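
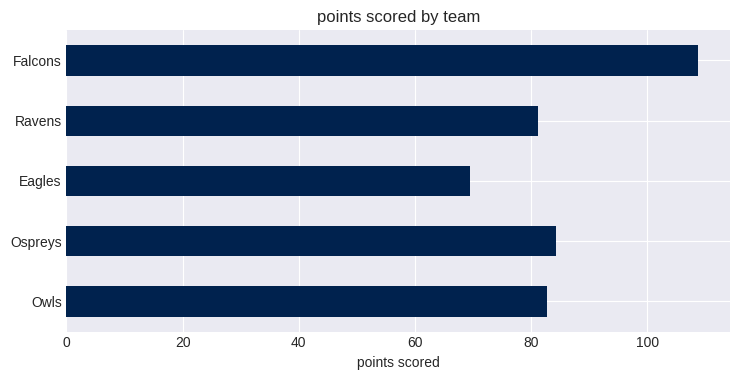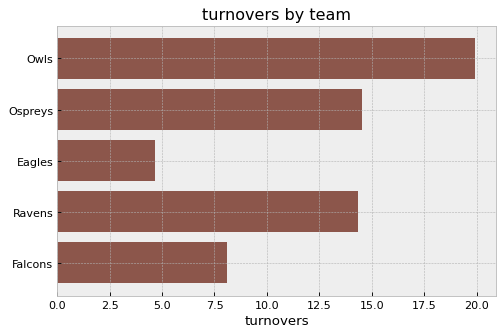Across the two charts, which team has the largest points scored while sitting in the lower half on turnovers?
Falcons

Chart 2 median turnovers ≈ 14; below-median teams: Eagles, Falcons. Among those, Falcons has the highest points scored (≈ 110).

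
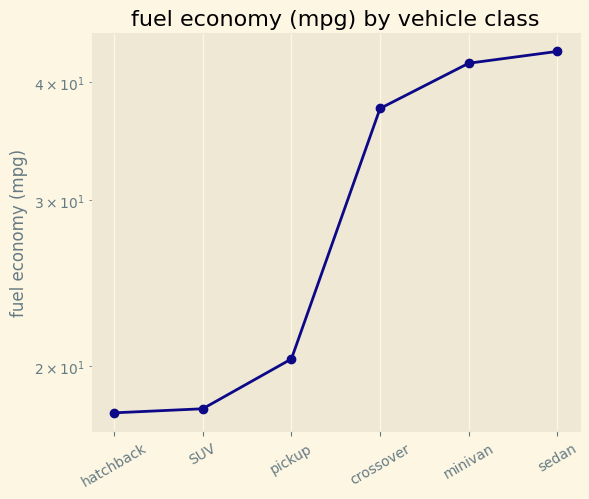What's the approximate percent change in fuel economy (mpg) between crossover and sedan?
≈ +12.5%

crossover ≈ 40, sedan ≈ 45; (45 − 40) / 40 ≈ +12.5%.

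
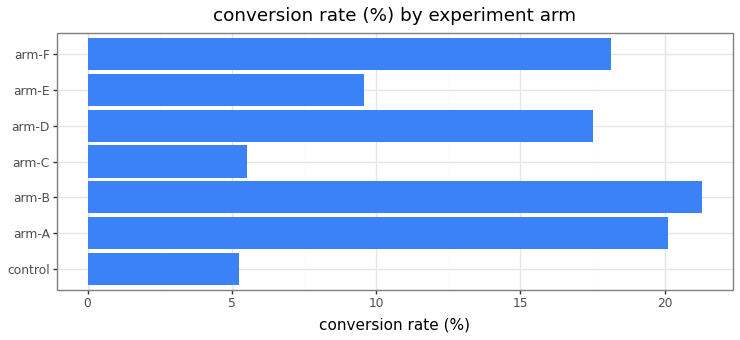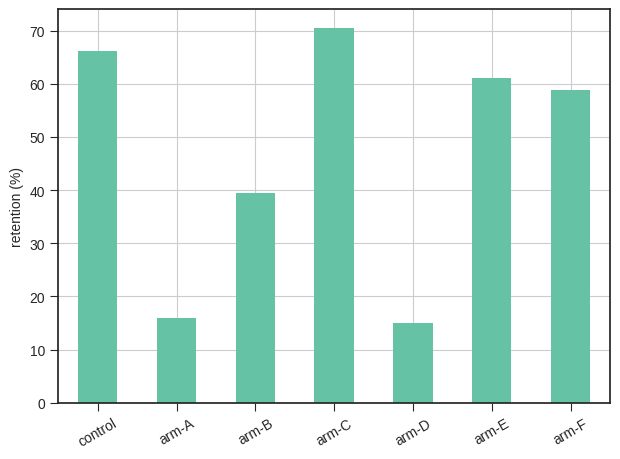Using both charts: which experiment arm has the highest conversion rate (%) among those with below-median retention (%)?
Chart 2 median retention (%) ≈ 60; below-median experiment arms: arm-A, arm-B, arm-D. Among those, arm-B has the highest conversion rate (%) (≈ 22).

arm-B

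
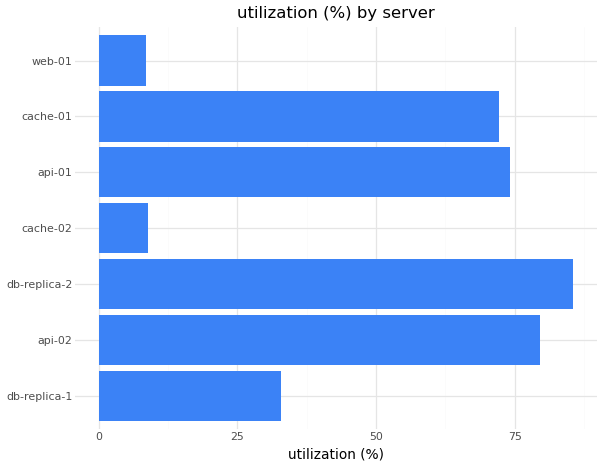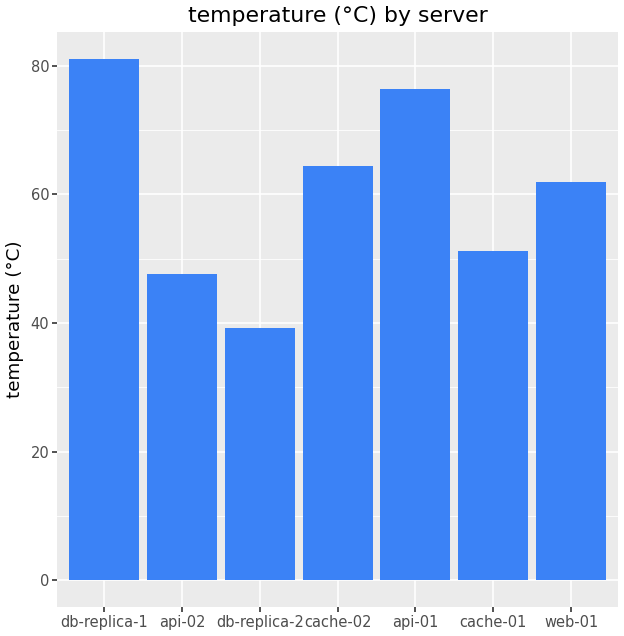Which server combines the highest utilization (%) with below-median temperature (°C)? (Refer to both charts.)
Chart 2 median temperature (°C) ≈ 60; below-median servers: api-02, db-replica-2, cache-01. Among those, db-replica-2 has the highest utilization (%) (≈ 90).

db-replica-2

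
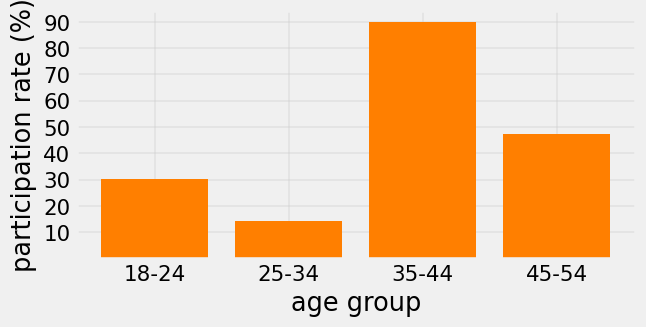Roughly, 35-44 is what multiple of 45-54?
≈ 1.8×

35-44 ≈ 90, 45-54 ≈ 50; 90/50 ≈ 1.8.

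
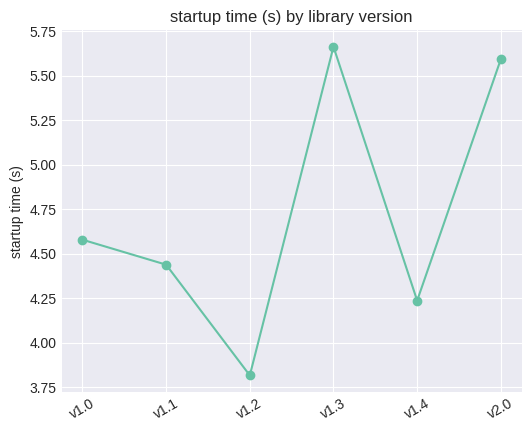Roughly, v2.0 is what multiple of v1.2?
≈ 1.47×

v2.0 ≈ 5.6, v1.2 ≈ 3.8; 5.6/3.8 ≈ 1.47.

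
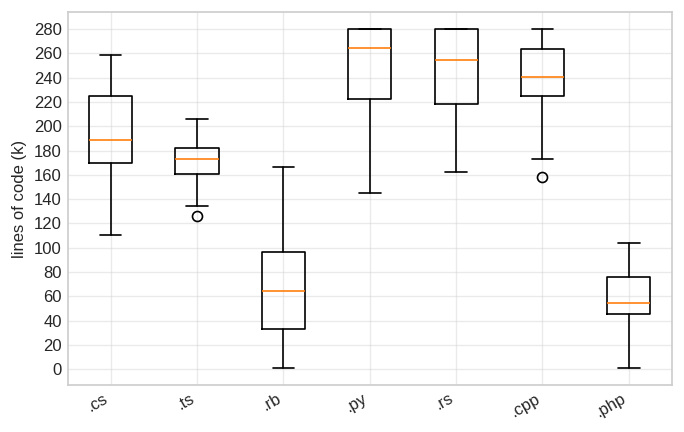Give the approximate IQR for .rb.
Q3 ≈ 100, Q1 ≈ 40; IQR ≈ 60.

≈ 60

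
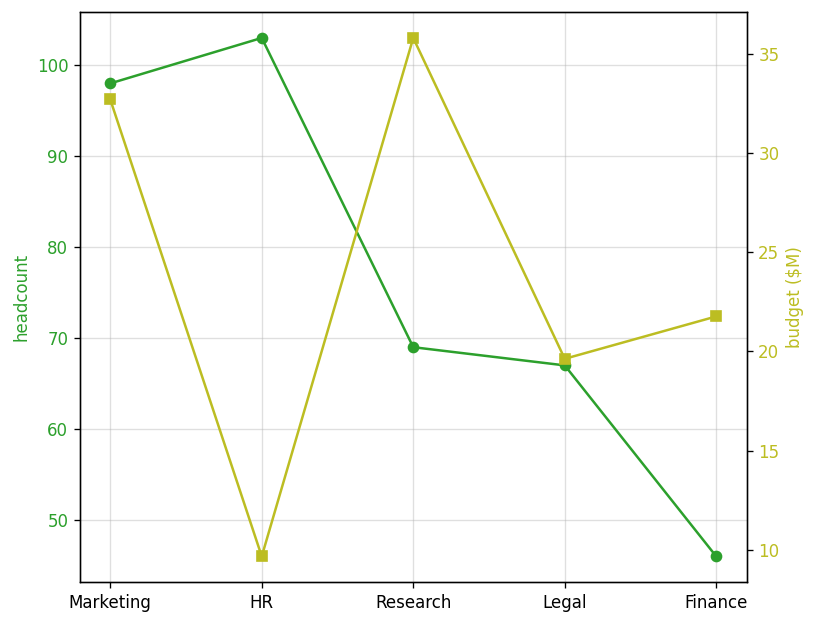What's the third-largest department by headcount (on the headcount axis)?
Top 4 (on the headcount axis): HR ≈ 105, Marketing ≈ 100, Research ≈ 70, Legal ≈ 65.

Research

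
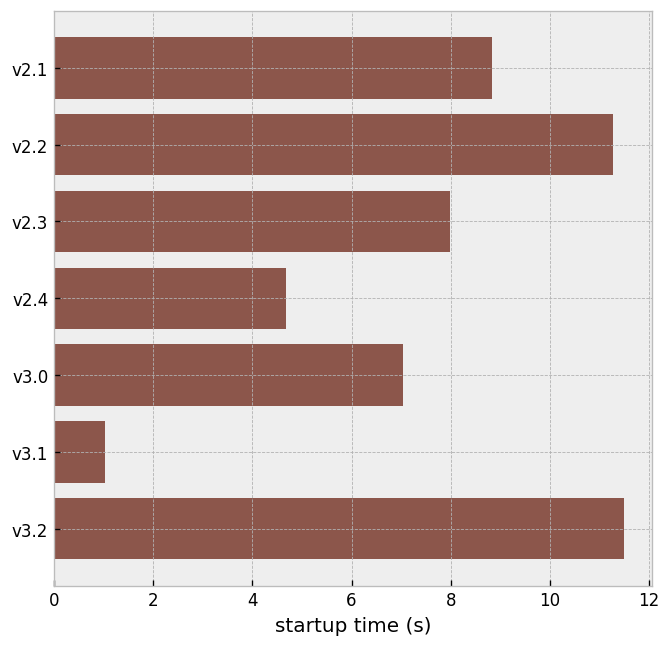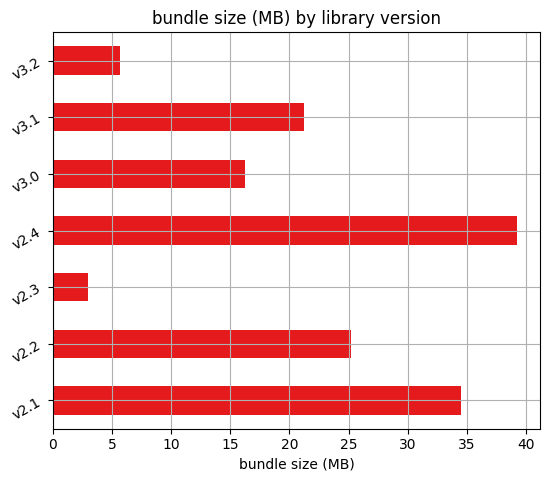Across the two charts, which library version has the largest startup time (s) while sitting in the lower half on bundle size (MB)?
v3.2

Chart 2 median bundle size (MB) ≈ 20; below-median library versions: v2.3, v3.0, v3.2. Among those, v3.2 has the highest startup time (s) (≈ 12).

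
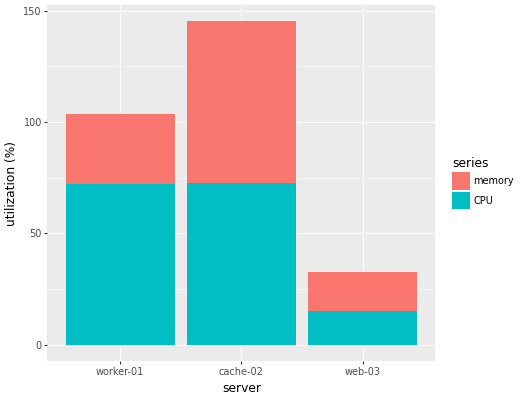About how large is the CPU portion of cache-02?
CPU top ≈ 80, bottom ≈ 0; segment ≈ 80.

≈ 80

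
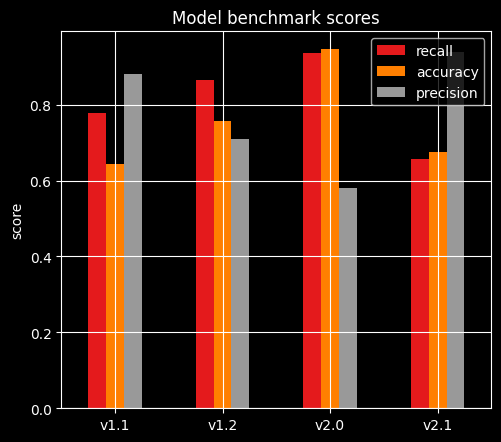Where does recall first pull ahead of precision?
v1.2

v1.1: recall ≈ 0.8 vs precision ≈ 0.9 (not yet); v1.2: recall ≈ 0.9 vs precision ≈ 0.7 (first crossover).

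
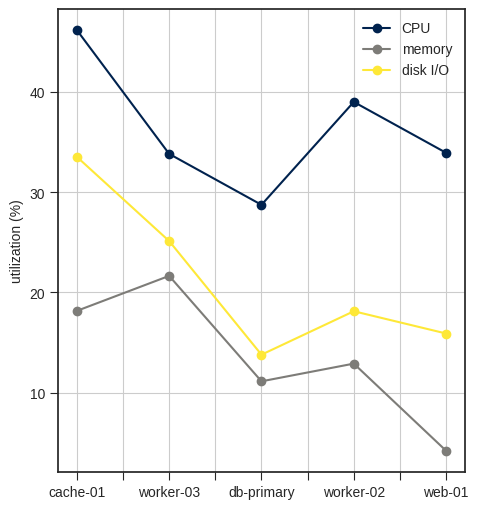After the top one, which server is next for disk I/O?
Top 3 for disk I/O: cache-01 ≈ 35, worker-03 ≈ 25, worker-02 ≈ 20.

worker-03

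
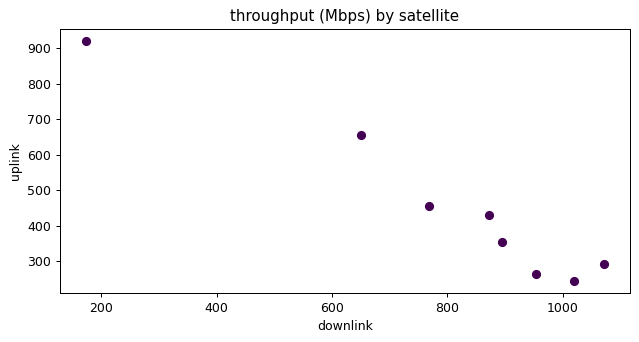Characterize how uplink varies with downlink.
negative, strong

Points are negatively correlated; strong (|r| ≈ 1.0).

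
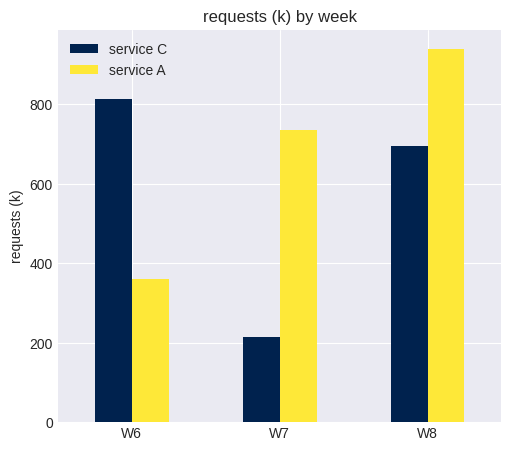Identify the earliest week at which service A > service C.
W6: service A ≈ 400 vs service C ≈ 800 (not yet); W7: service A ≈ 700 vs service C ≈ 200 (first crossover).

W7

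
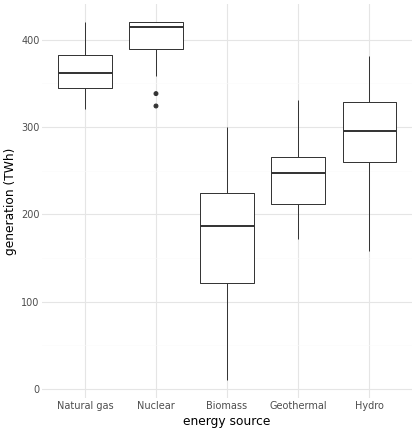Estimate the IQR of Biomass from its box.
≈ 100

Q3 ≈ 225, Q1 ≈ 125; IQR ≈ 100.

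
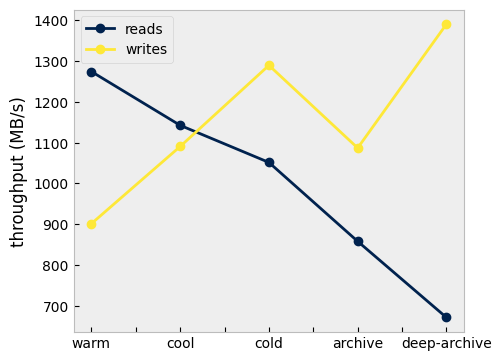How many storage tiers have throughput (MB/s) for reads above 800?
4

Above 800: warm, cool, cold, archive.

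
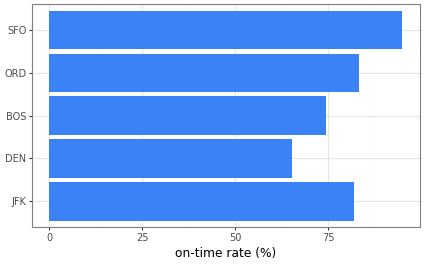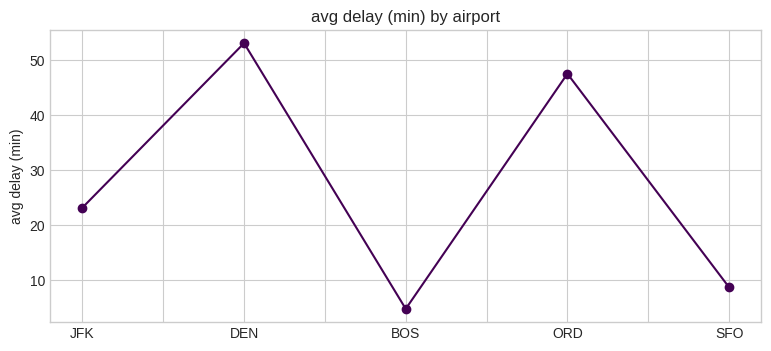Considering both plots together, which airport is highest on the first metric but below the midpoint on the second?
Chart 2 median avg delay (min) ≈ 25; below-median airports: BOS, SFO. Among those, SFO has the highest on-time rate (%) (≈ 90).

SFO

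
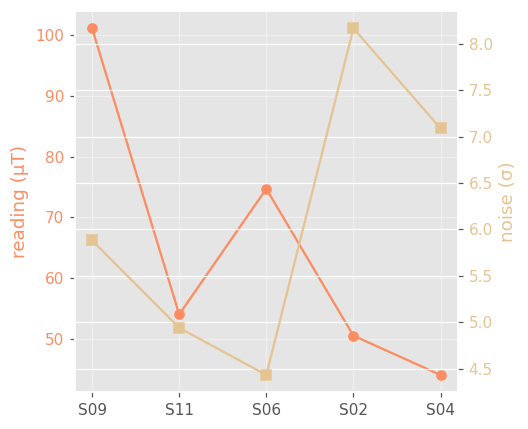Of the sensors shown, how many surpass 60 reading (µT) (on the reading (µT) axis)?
2

Above 60: S09, S06.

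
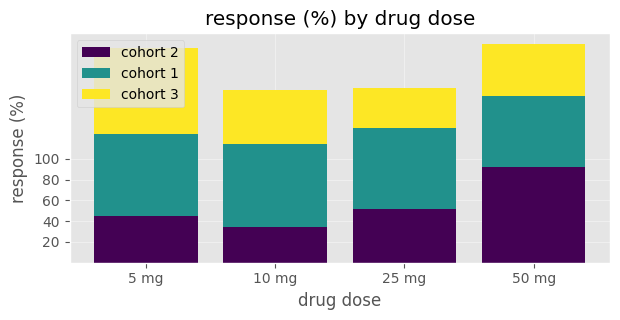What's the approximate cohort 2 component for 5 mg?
cohort 2 top ≈ 40, bottom ≈ 0; segment ≈ 40.

≈ 40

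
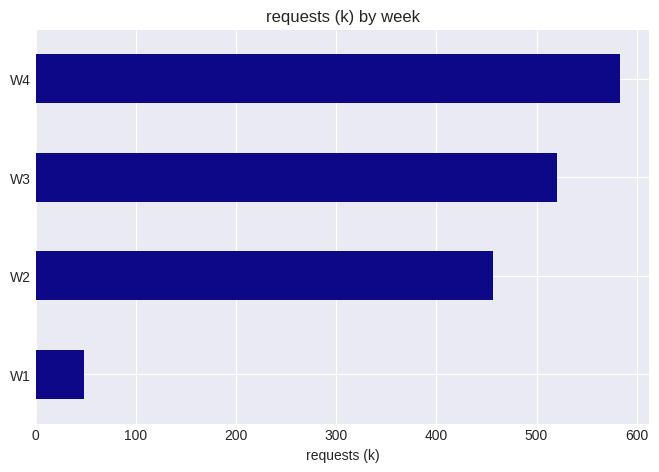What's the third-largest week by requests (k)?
W2

Top 4: W4 ≈ 600, W3 ≈ 500, W2 ≈ 450, W1 ≈ 50.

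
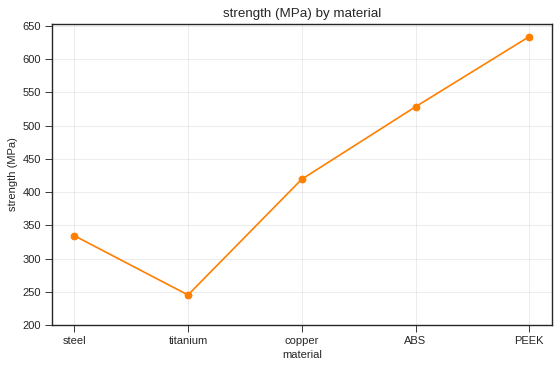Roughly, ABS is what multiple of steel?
ABS ≈ 550, steel ≈ 350; 550/350 ≈ 1.57.

≈ 1.57×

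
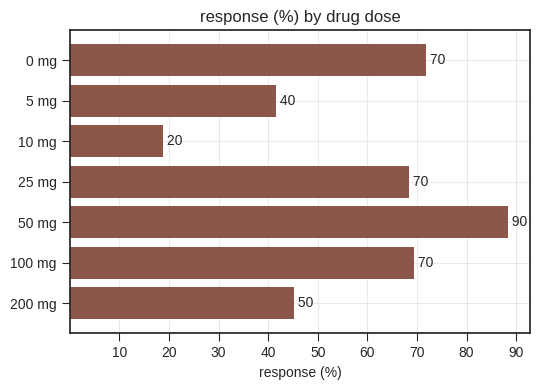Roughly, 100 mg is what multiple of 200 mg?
100 mg ≈ 70, 200 mg ≈ 50; 70/50 ≈ 1.4.

≈ 1.4×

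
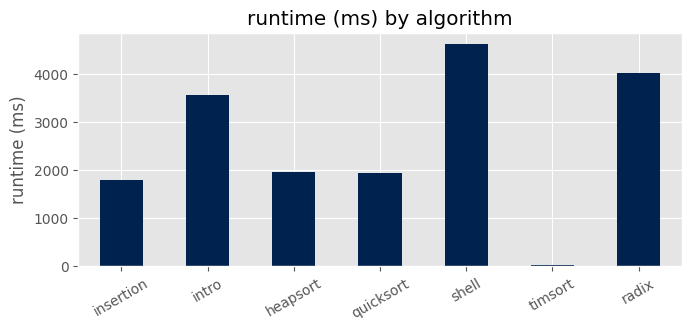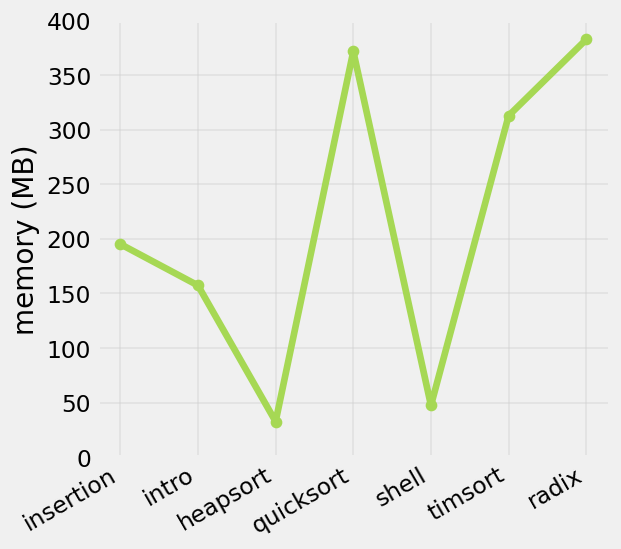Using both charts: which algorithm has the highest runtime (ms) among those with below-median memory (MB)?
shell

Chart 2 median memory (MB) ≈ 200; below-median algorithms: intro, heapsort, shell. Among those, shell has the highest runtime (ms) (≈ 4500).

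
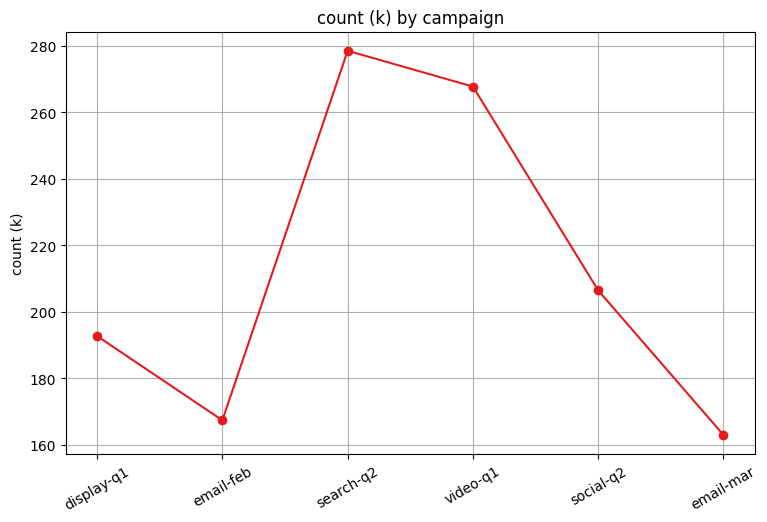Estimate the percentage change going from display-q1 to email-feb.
≈ -10.5%

display-q1 ≈ 190, email-feb ≈ 170; (170 − 190) / 190 ≈ -10.5%.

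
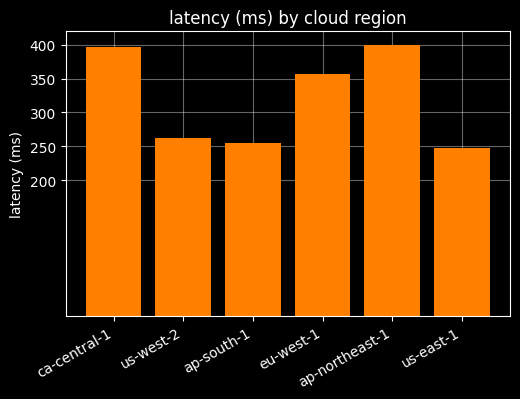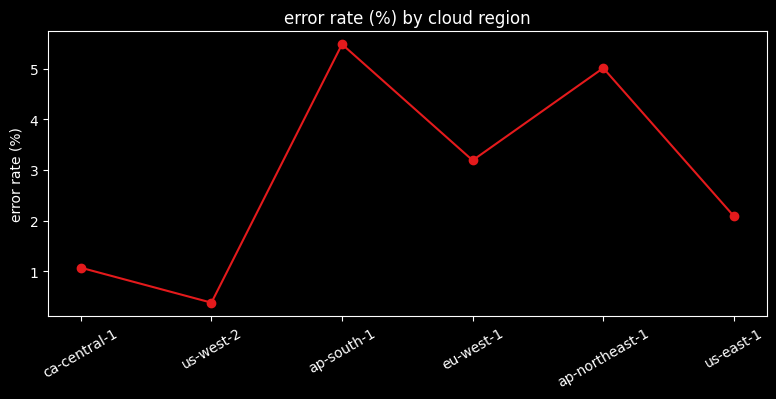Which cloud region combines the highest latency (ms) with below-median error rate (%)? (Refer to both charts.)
ca-central-1

Chart 2 median error rate (%) ≈ 3; below-median cloud regions: ca-central-1, us-west-2, us-east-1. Among those, ca-central-1 has the highest latency (ms) (≈ 400).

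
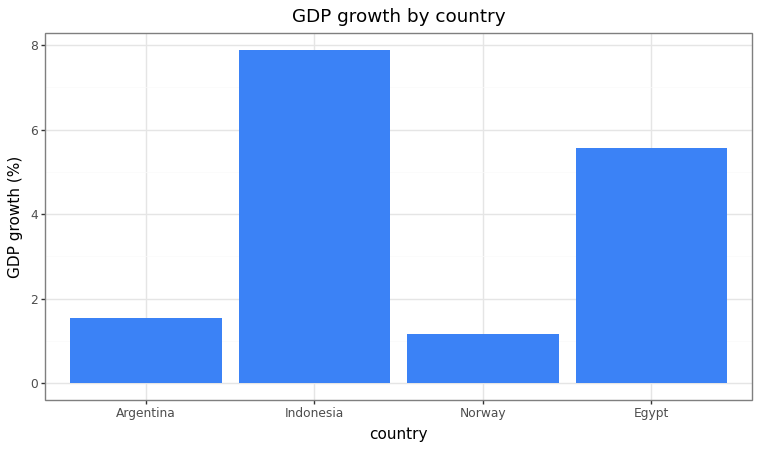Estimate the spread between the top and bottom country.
Max Indonesia ≈ 8, min Norway ≈ 1; range ≈ 7.

≈ 7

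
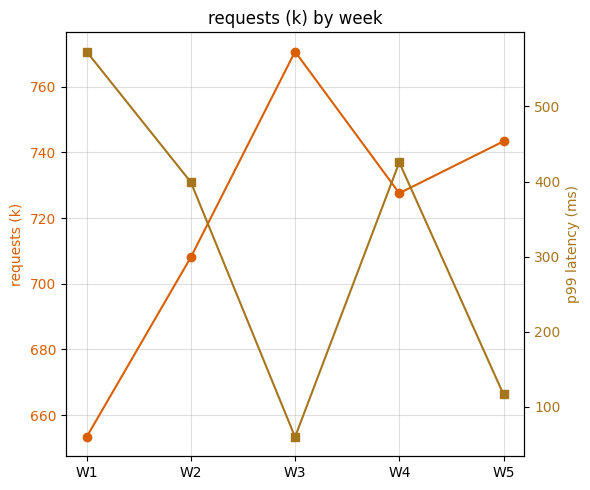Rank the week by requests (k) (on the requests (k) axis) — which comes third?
Top 4 (on the requests (k) axis): W3 ≈ 770, W5 ≈ 740, W4 ≈ 730, W2 ≈ 710.

W4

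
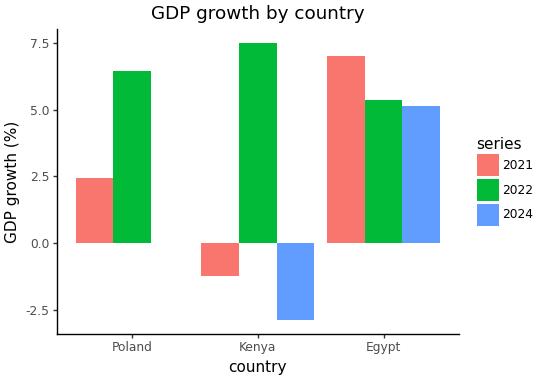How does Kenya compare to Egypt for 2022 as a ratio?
≈ 1.6×

Kenya ≈ 8, Egypt ≈ 5; 8/5 ≈ 1.6.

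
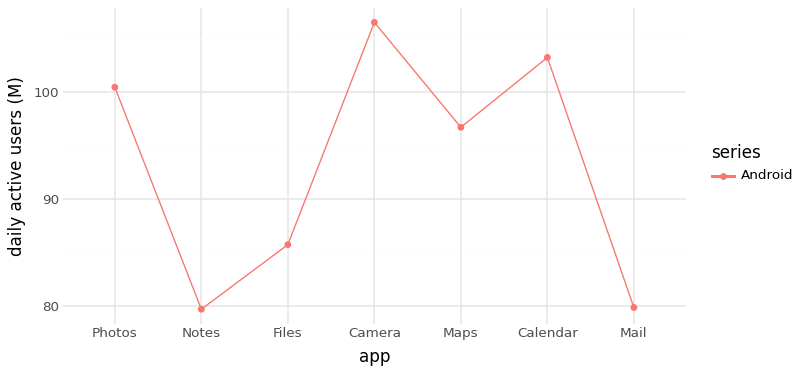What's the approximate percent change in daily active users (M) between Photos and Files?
Photos ≈ 100, Files ≈ 85; (85 − 100) / 100 ≈ -15%.

≈ -15%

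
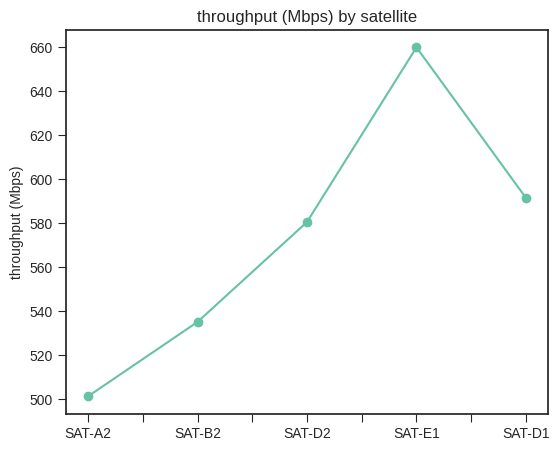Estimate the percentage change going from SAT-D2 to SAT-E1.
≈ +13.8%

SAT-D2 ≈ 580, SAT-E1 ≈ 660; (660 − 580) / 580 ≈ +13.8%.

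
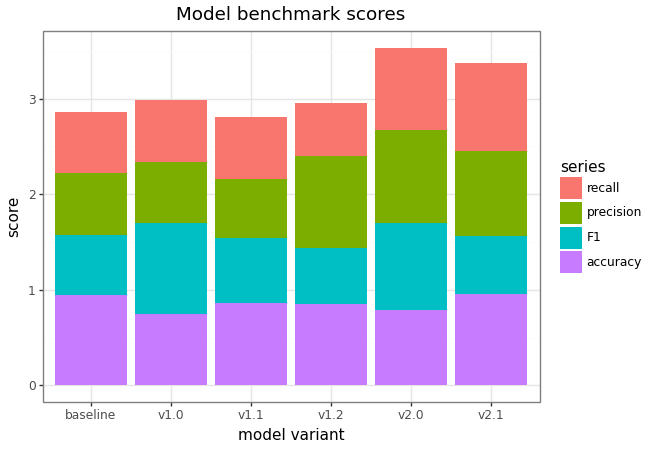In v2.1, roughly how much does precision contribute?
≈ 1.0

precision top ≈ 2.5, bottom ≈ 1.5; segment ≈ 1.0.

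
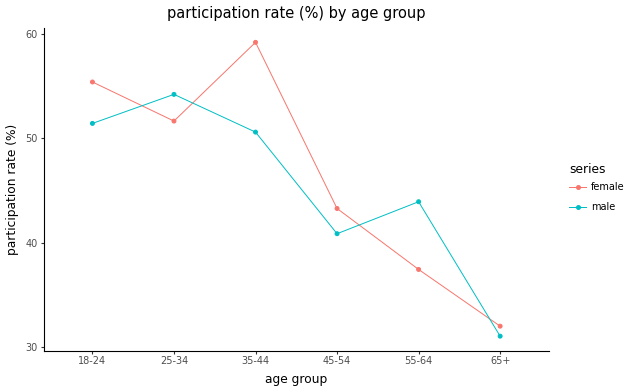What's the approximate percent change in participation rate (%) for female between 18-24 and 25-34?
≈ -9.1%

18-24 ≈ 55, 25-34 ≈ 50; (50 − 55) / 55 ≈ -9.1%.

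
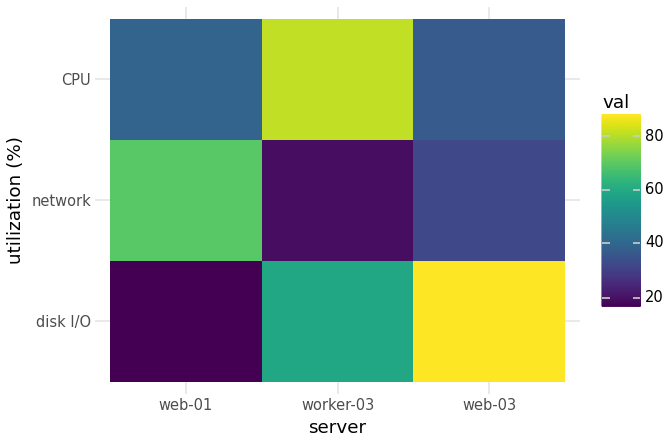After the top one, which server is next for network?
Top 3 for network: web-01 ≈ 70, web-03 ≈ 30, worker-03 ≈ 20.

web-03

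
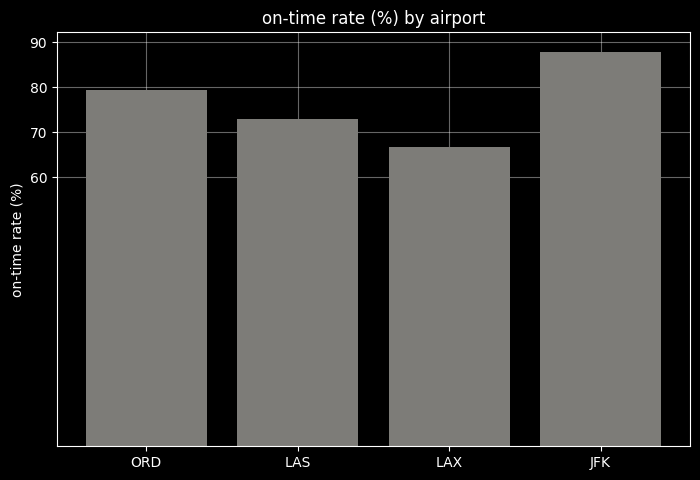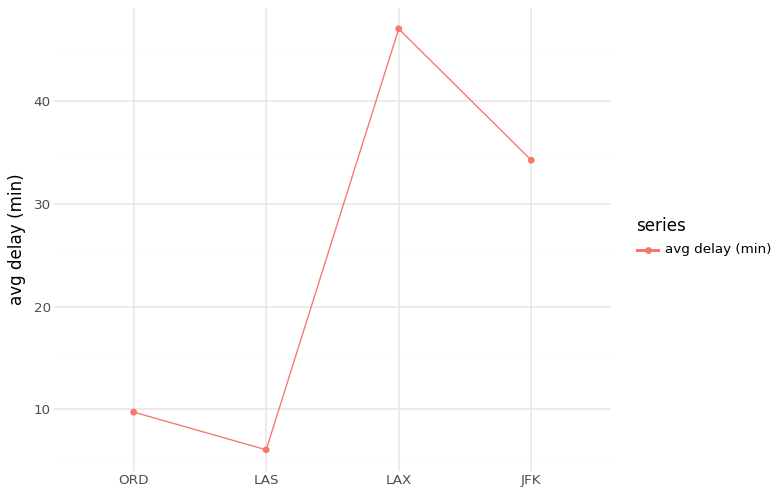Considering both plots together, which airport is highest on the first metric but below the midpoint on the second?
Chart 2 median avg delay (min) ≈ 20; below-median airports: ORD, LAS. Among those, ORD has the highest on-time rate (%) (≈ 80).

ORD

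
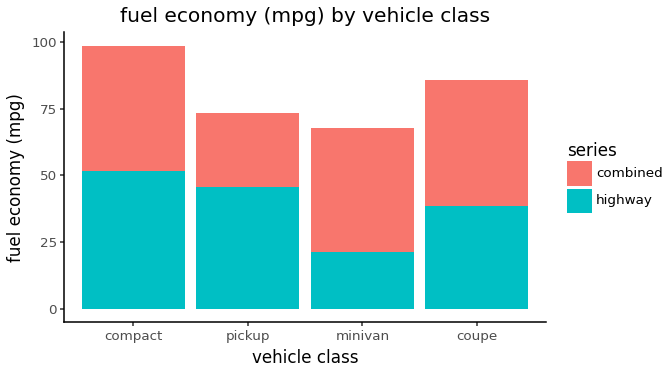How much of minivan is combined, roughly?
≈ 50

combined top ≈ 70, bottom ≈ 20; segment ≈ 50.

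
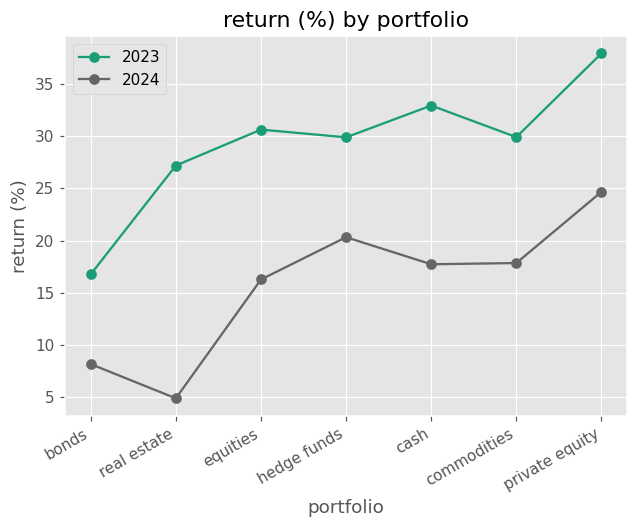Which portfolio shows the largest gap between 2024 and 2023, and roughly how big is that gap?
real estate, ≈ 20 %

real estate: 2024 ≈ 5, 2023 ≈ 25 → gap ≈ 20. Next-largest (cash) is only ≈ 15.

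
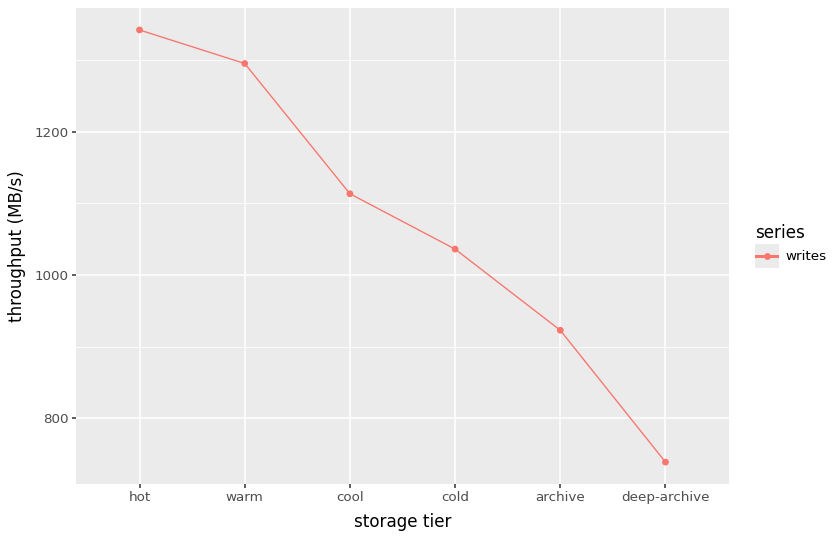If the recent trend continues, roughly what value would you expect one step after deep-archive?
≈ 550

Last three: 1000, 900, 700 → slope ≈ -150/step → next ≈ 550.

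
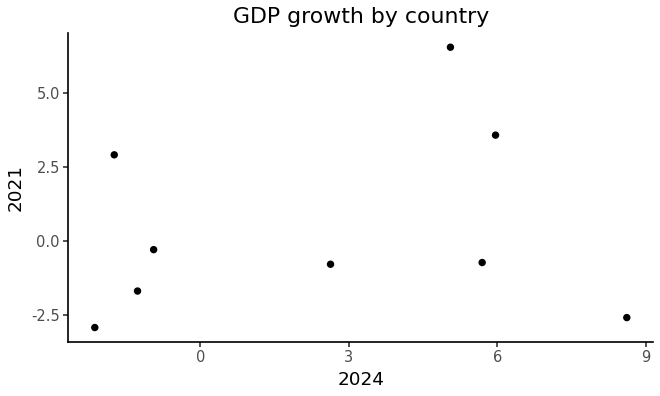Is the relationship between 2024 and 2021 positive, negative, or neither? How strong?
no clear correlation

Points are roughly uncorrelated; weak (|r| ≈ 0.2).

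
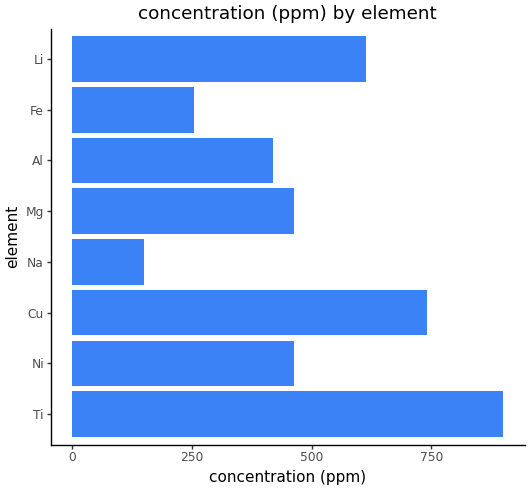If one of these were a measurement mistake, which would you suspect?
Ti

Ti ≈ 900; the rest sit between ≈ 100 and ≈ 700.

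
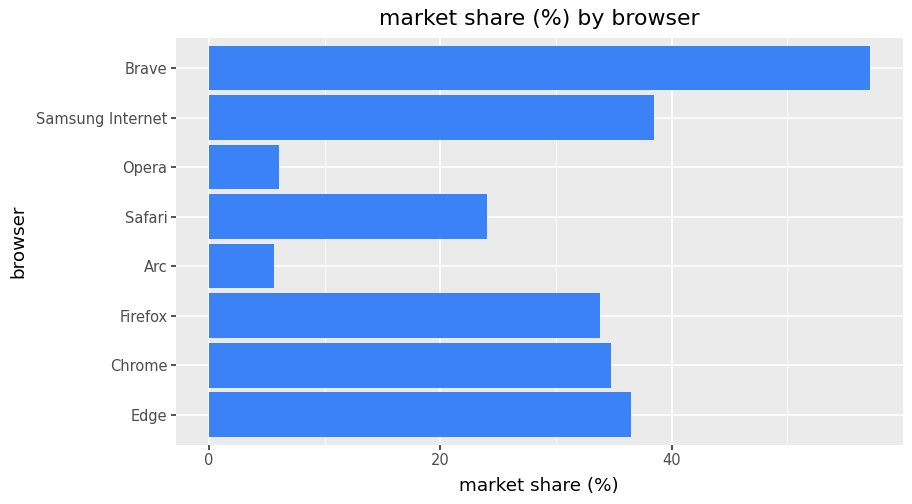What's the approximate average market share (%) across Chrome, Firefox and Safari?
≈ 32

(35 + 35 + 25) / 3 ≈ 32.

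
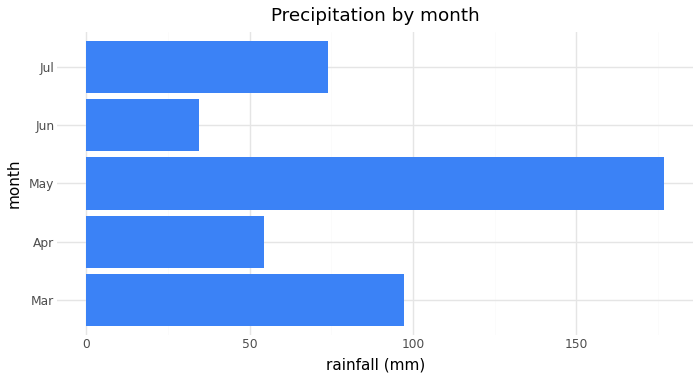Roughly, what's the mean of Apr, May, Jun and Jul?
(60 + 180 + 40 + 80) / 4 ≈ 90.

≈ 90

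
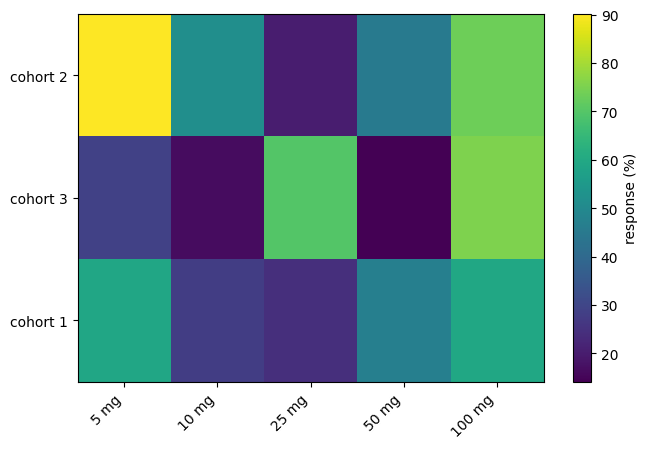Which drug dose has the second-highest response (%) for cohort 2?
100 mg

Top 3 for cohort 2: 5 mg ≈ 90, 100 mg ≈ 70, 10 mg ≈ 50.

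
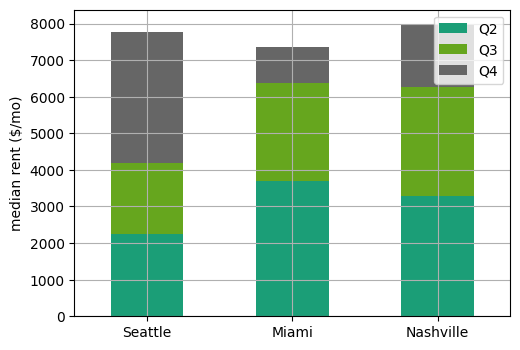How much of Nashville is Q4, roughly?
≈ 2000

Q4 top ≈ 8000, bottom ≈ 6000; segment ≈ 2000.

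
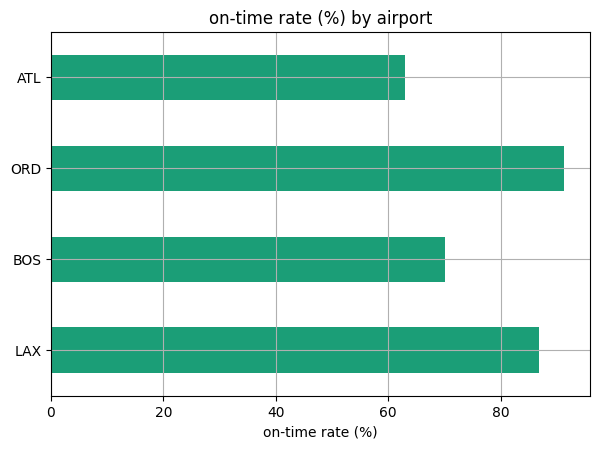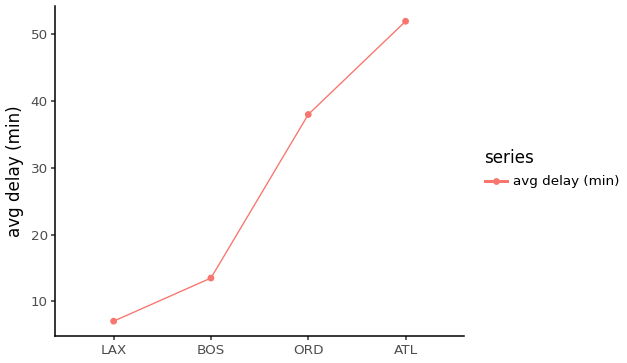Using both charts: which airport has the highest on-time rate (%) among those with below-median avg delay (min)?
LAX

Chart 2 median avg delay (min) ≈ 25; below-median airports: LAX, BOS. Among those, LAX has the highest on-time rate (%) (≈ 90).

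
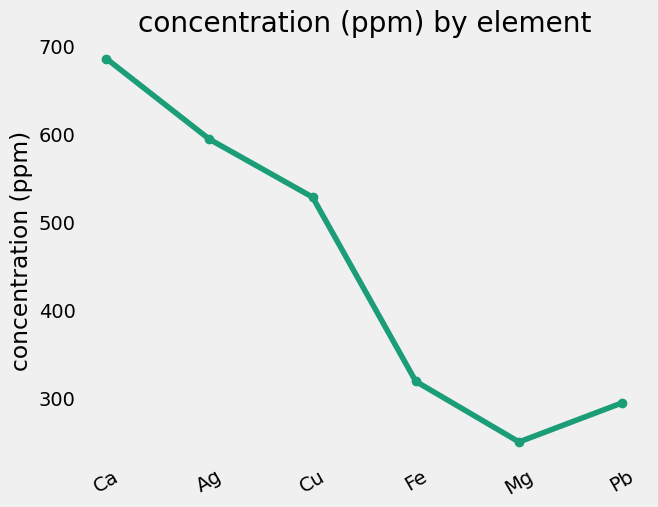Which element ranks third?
Cu

Top 4: Ca ≈ 700, Ag ≈ 600, Cu ≈ 550, Fe ≈ 300.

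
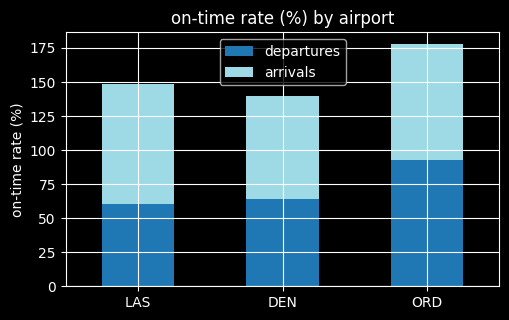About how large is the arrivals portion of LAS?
≈ 80

arrivals top ≈ 140, bottom ≈ 60; segment ≈ 80.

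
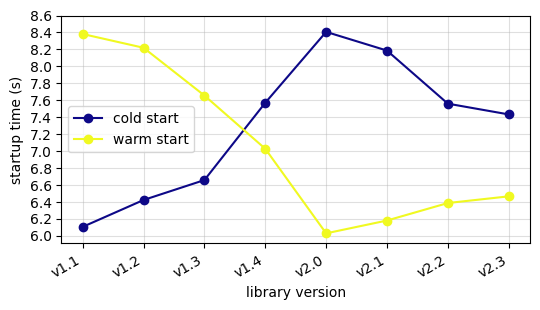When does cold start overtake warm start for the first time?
v1.3: cold start ≈ 6.6 vs warm start ≈ 7.6 (not yet); v1.4: cold start ≈ 7.6 vs warm start ≈ 7.0 (first crossover).

v1.4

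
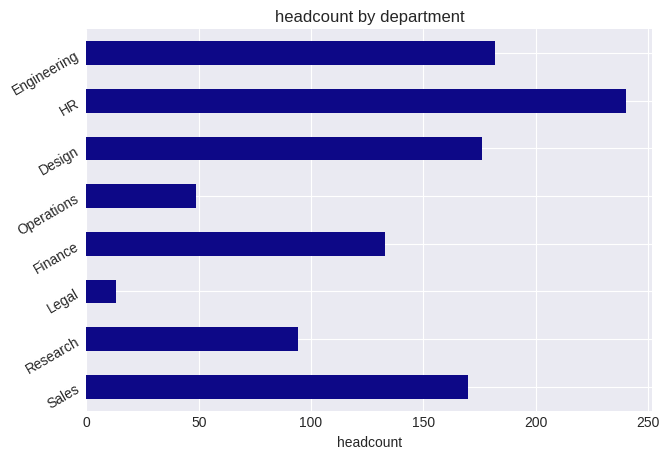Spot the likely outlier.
Legal ≈ 20; the rest sit between ≈ 40 and ≈ 240.

Legal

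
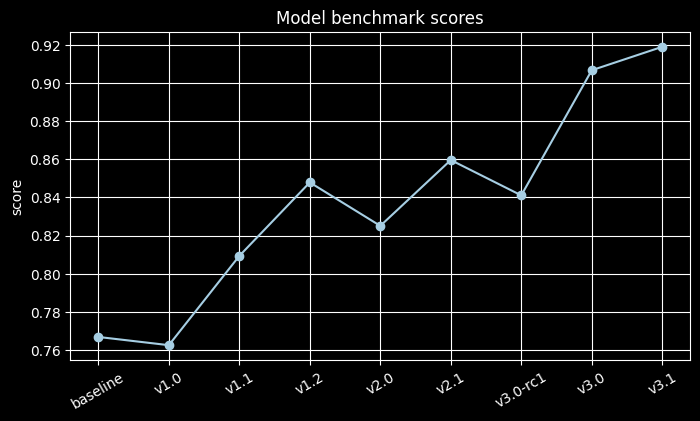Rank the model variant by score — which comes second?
v3.0

Top 3: v3.1 ≈ 0.92, v3.0 ≈ 0.90, v2.1 ≈ 0.86.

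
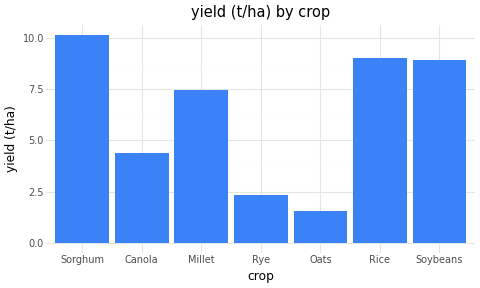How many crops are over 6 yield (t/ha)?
4

Above 6: Sorghum, Millet, Rice, Soybeans.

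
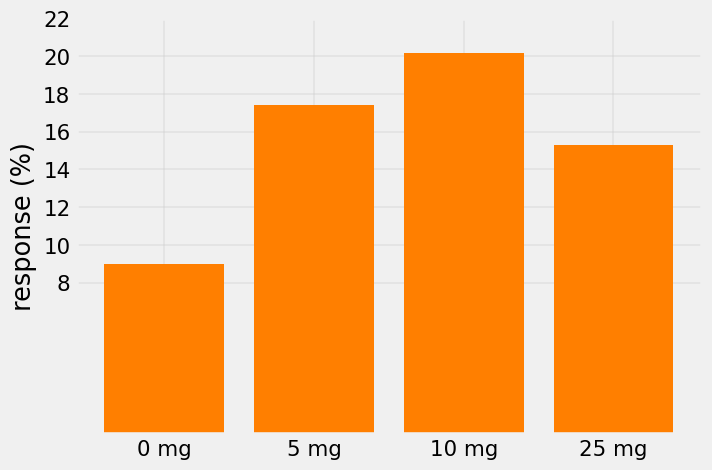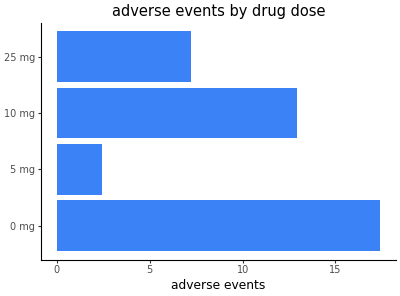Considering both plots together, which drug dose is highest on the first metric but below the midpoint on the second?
5 mg

Chart 2 median adverse events ≈ 10; below-median drug doses: 5 mg, 25 mg. Among those, 5 mg has the highest response (%) (≈ 18).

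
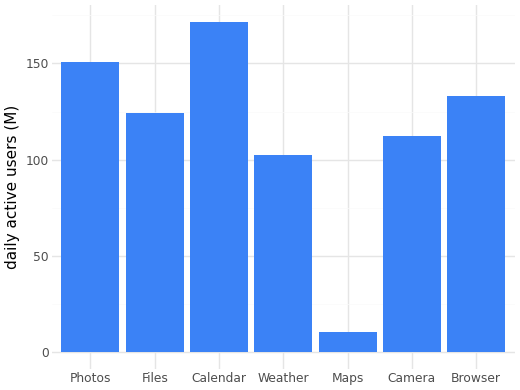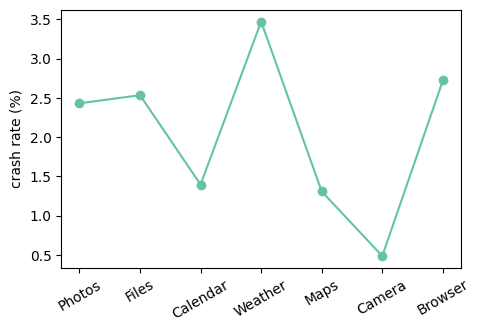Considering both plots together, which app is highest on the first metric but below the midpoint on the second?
Calendar

Chart 2 median crash rate (%) ≈ 2.5; below-median apps: Calendar, Maps, Camera. Among those, Calendar has the highest daily active users (M) (≈ 180).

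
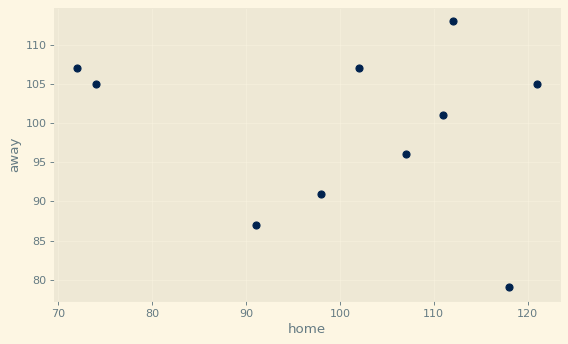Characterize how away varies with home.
Points are roughly uncorrelated; weak (|r| ≈ 0.2).

no clear correlation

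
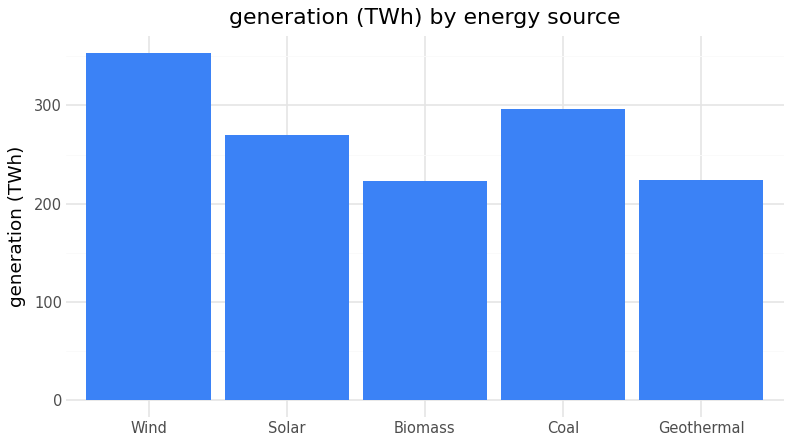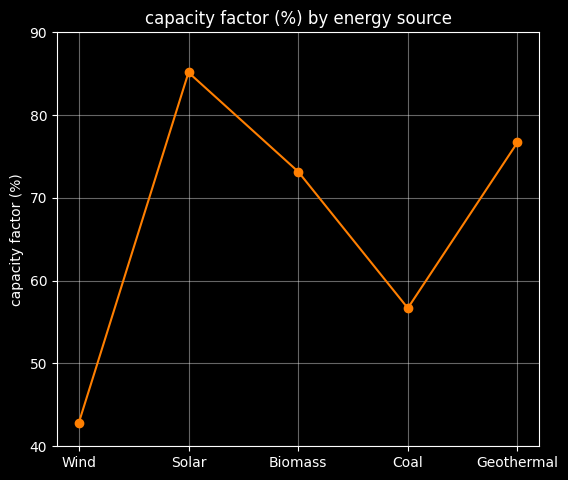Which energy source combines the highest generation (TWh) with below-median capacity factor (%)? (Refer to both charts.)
Wind

Chart 2 median capacity factor (%) ≈ 70; below-median energy sources: Wind, Coal. Among those, Wind has the highest generation (TWh) (≈ 350).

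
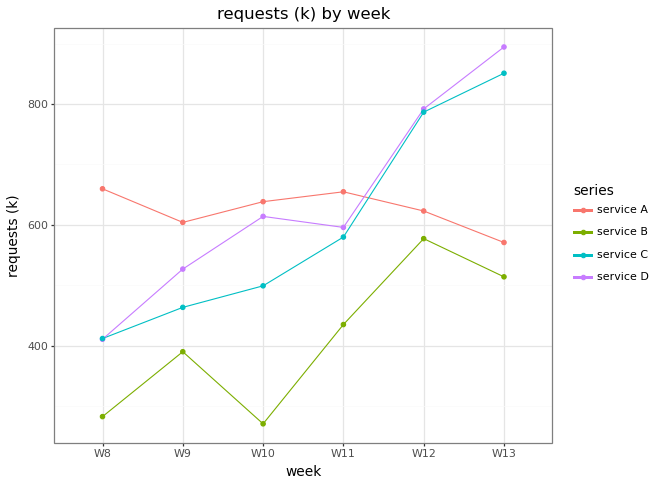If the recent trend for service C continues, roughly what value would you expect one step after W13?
Last three: 600, 800, 900 → slope ≈ 150/step → next ≈ 1050.

≈ 1050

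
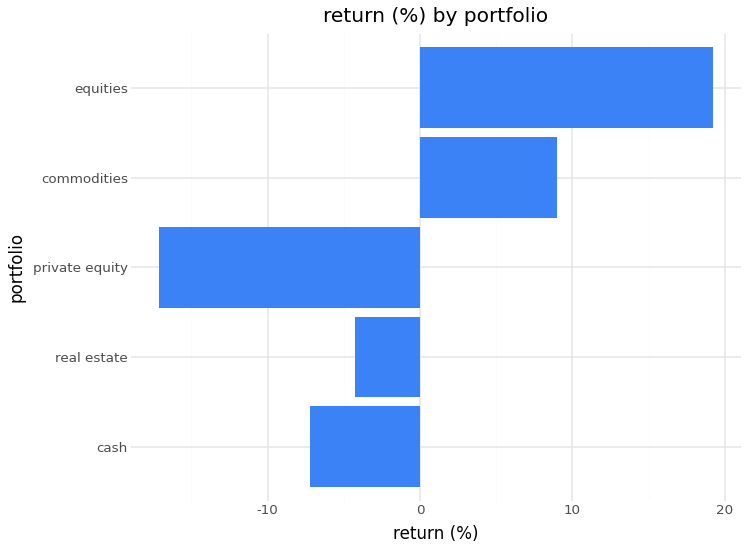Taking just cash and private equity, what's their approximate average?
≈ -10

(-5 + -15) / 2 ≈ -10.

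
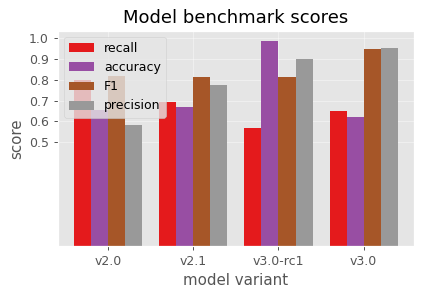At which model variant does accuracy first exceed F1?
v3.0-rc1

v2.1: accuracy ≈ 0.7 vs F1 ≈ 0.8 (not yet); v3.0-rc1: accuracy ≈ 1.0 vs F1 ≈ 0.8 (first crossover).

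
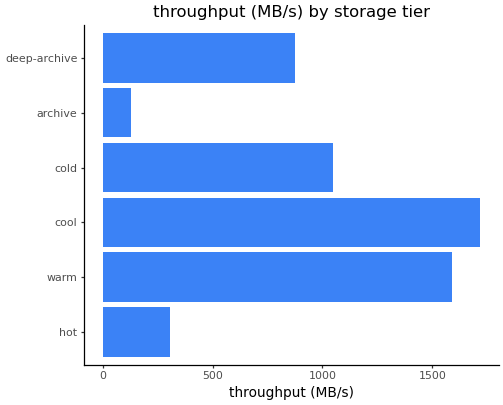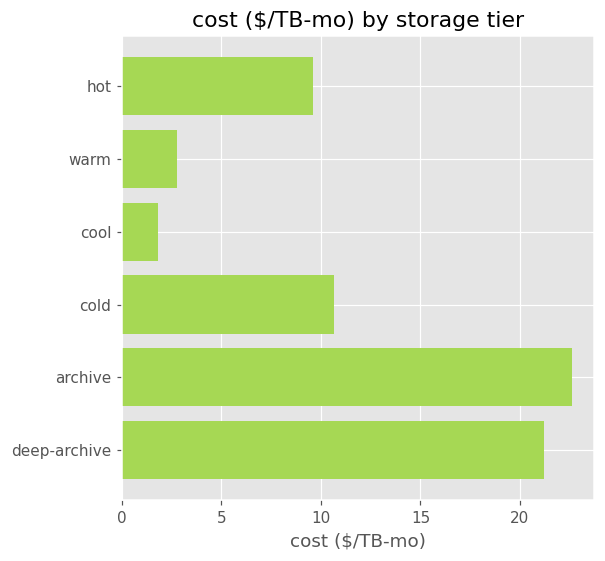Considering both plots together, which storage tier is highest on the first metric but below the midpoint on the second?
cool

Chart 2 median cost ($/TB-mo) ≈ 10; below-median storage tiers: hot, warm, cool. Among those, cool has the highest throughput (MB/s) (≈ 1800).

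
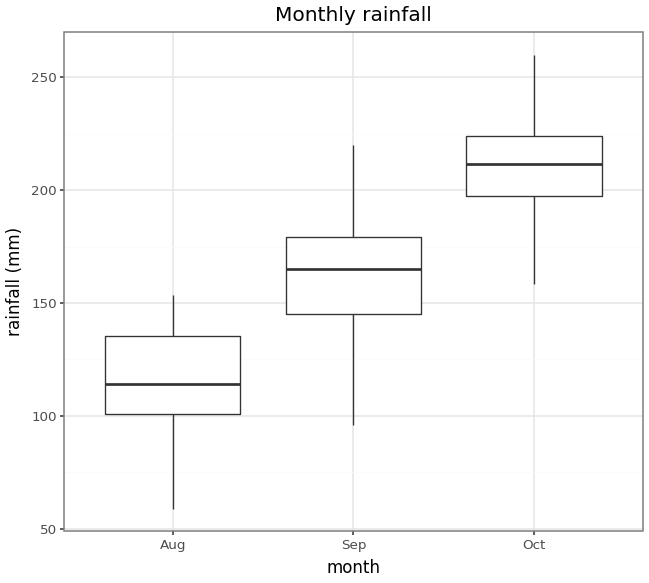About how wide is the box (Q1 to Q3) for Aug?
Q3 ≈ 140, Q1 ≈ 100; IQR ≈ 40.

≈ 40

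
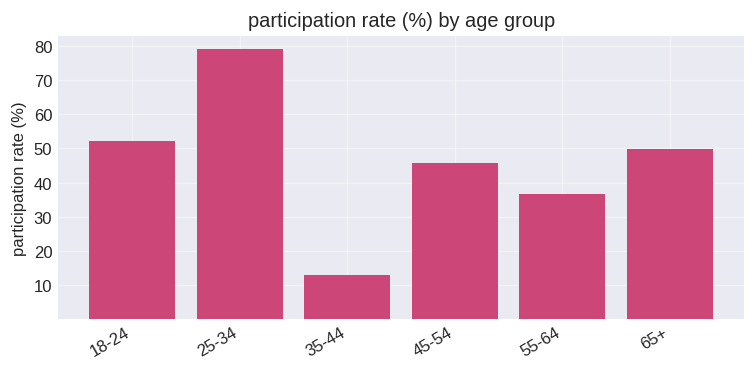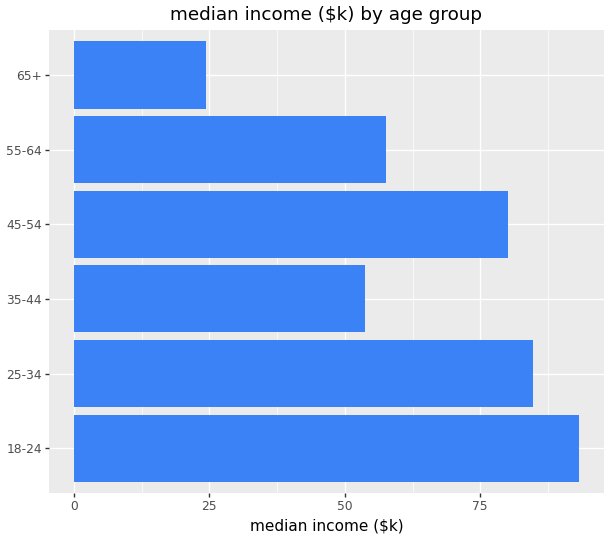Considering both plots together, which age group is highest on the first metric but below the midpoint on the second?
65+

Chart 2 median median income ($k) ≈ 70; below-median age groups: 35-44, 55-64, 65+. Among those, 65+ has the highest participation rate (%) (≈ 50).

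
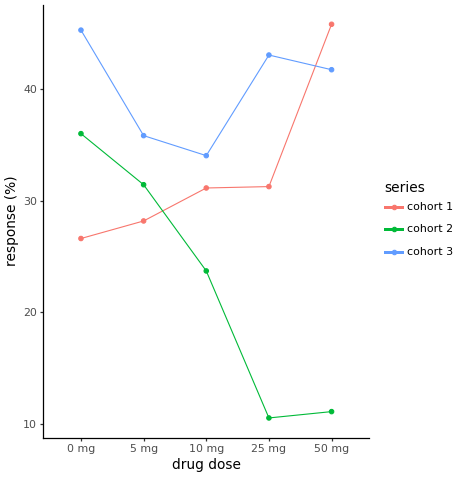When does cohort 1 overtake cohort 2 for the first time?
5 mg: cohort 1 ≈ 30 vs cohort 2 ≈ 30 (not yet); 10 mg: cohort 1 ≈ 30 vs cohort 2 ≈ 25 (first crossover).

10 mg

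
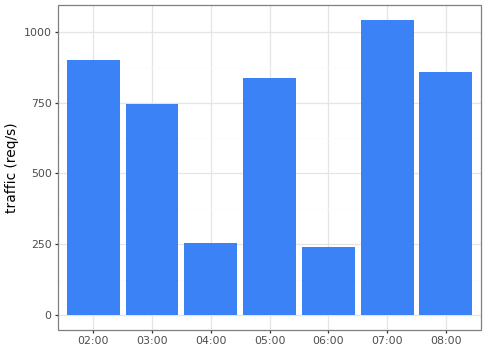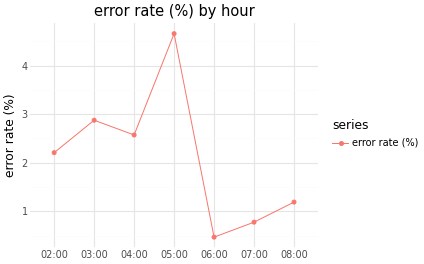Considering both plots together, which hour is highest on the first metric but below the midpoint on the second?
07:00

Chart 2 median error rate (%) ≈ 2; below-median hours: 06:00, 07:00, 08:00. Among those, 07:00 has the highest traffic (req/s) (≈ 1000).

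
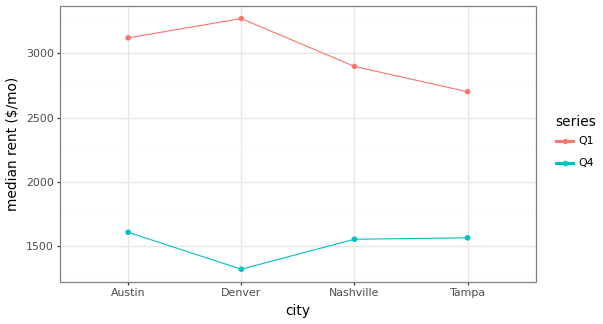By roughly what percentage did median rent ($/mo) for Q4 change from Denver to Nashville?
≈ +14.3%

Denver ≈ 1400, Nashville ≈ 1600; (1600 − 1400) / 1400 ≈ +14.3%.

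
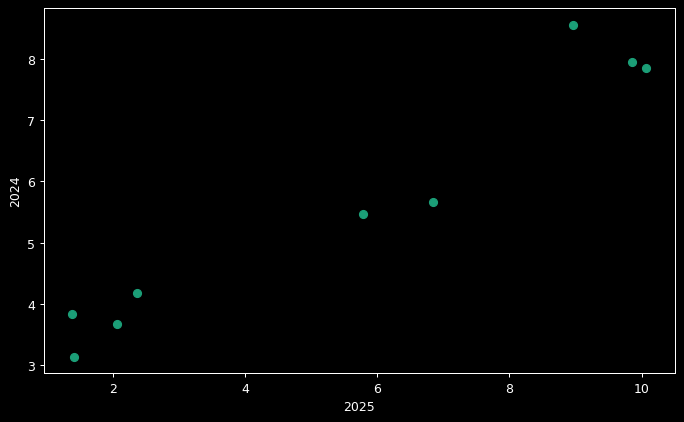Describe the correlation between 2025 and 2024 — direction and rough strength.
Points are positively correlated; strong (|r| ≈ 1.0).

positive, strong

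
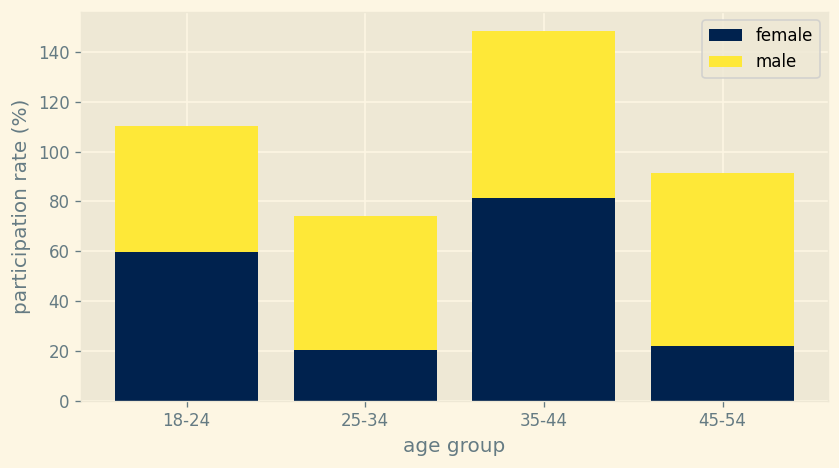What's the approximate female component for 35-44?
female top ≈ 80, bottom ≈ 0; segment ≈ 80.

≈ 80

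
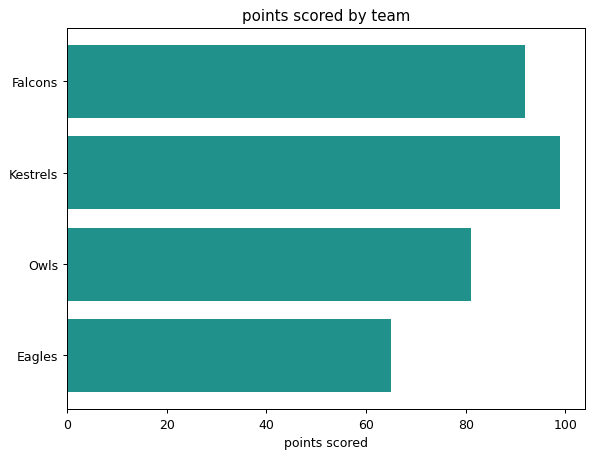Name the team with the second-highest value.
Top 3: Kestrels ≈ 100, Falcons ≈ 90, Owls ≈ 80.

Falcons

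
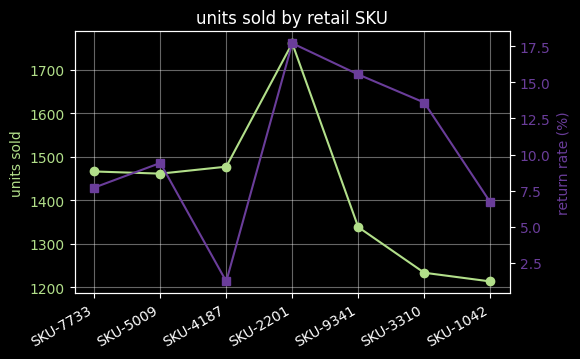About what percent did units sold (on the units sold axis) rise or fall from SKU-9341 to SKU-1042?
SKU-9341 ≈ 1350, SKU-1042 ≈ 1200; (1200 − 1350) / 1350 ≈ -11.1%.

≈ -11.1%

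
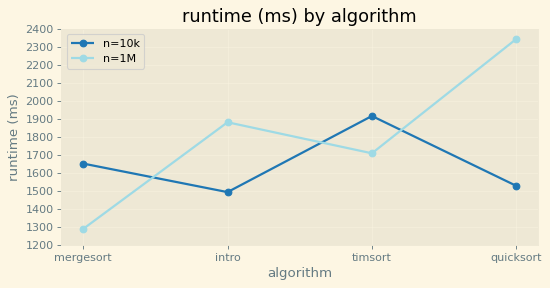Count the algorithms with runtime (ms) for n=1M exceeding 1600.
Above 1600: intro, timsort, quicksort.

3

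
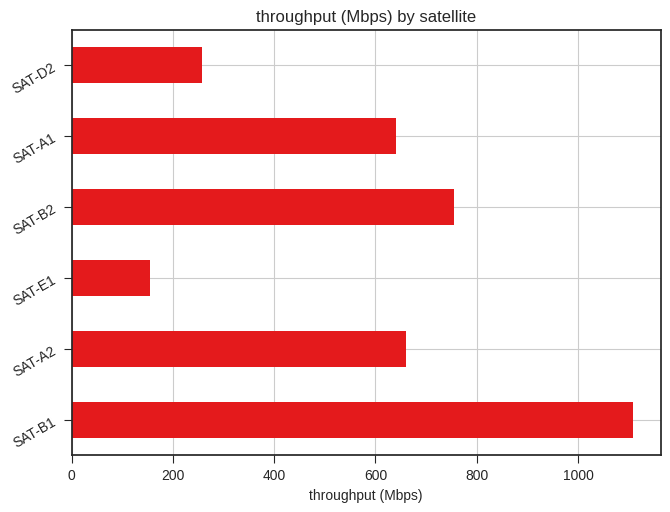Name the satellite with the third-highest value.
SAT-A2

Top 4: SAT-B1 ≈ 1100, SAT-B2 ≈ 800, SAT-A2 ≈ 700, SAT-A1 ≈ 600.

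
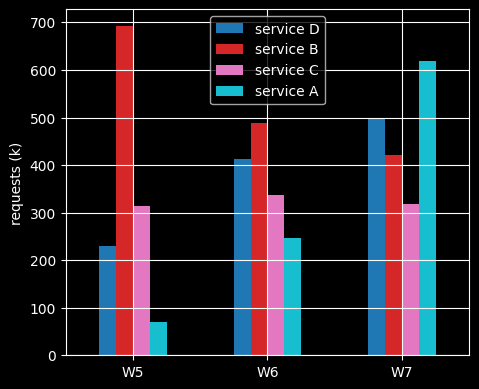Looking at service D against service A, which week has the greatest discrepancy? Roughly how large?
W6, ≈ 200 k

W6: service D ≈ 400, service A ≈ 200 → gap ≈ 200. Next-largest (W5) is only ≈ 100.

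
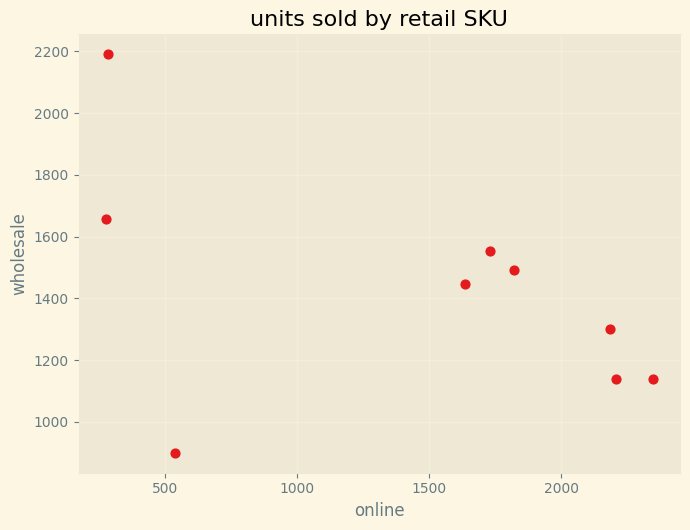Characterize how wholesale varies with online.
negative, moderate

Points are negatively correlated; moderate (|r| ≈ 0.5).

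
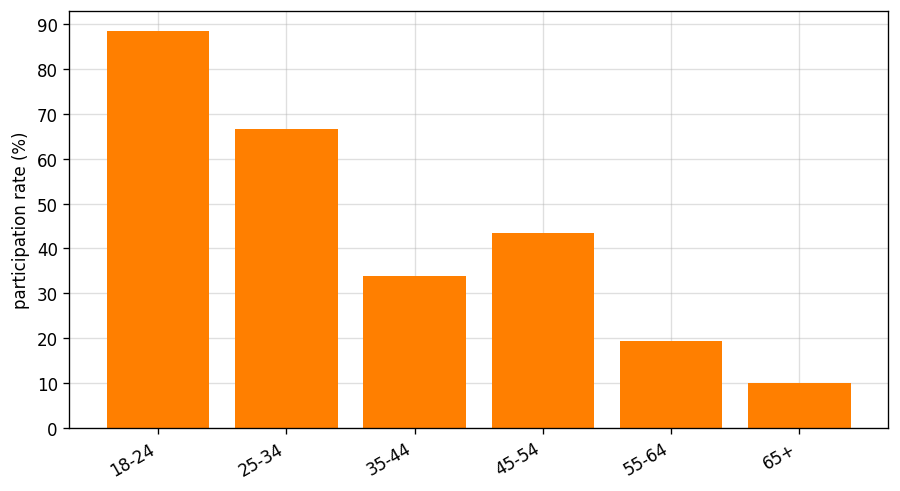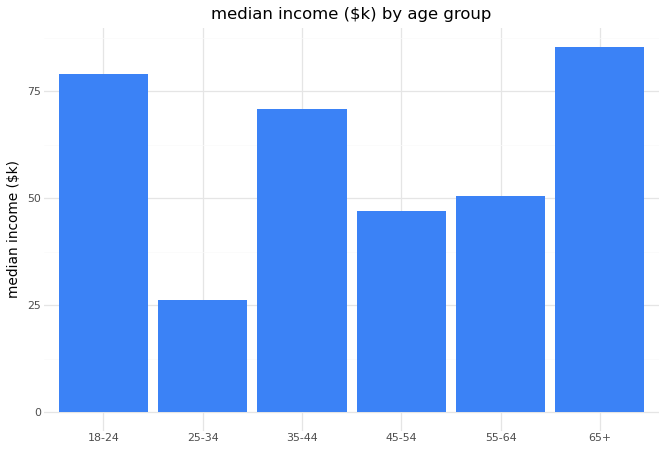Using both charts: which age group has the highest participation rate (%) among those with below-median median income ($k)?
25-34

Chart 2 median median income ($k) ≈ 60; below-median age groups: 25-34, 45-54, 55-64. Among those, 25-34 has the highest participation rate (%) (≈ 70).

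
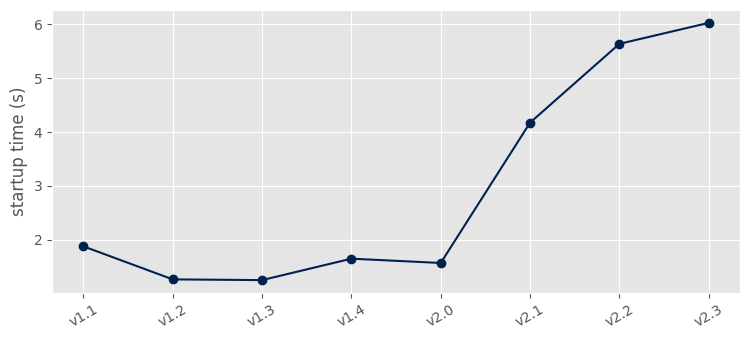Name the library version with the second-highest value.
Top 3: v2.3 ≈ 6.0, v2.2 ≈ 5.5, v2.1 ≈ 4.0.

v2.2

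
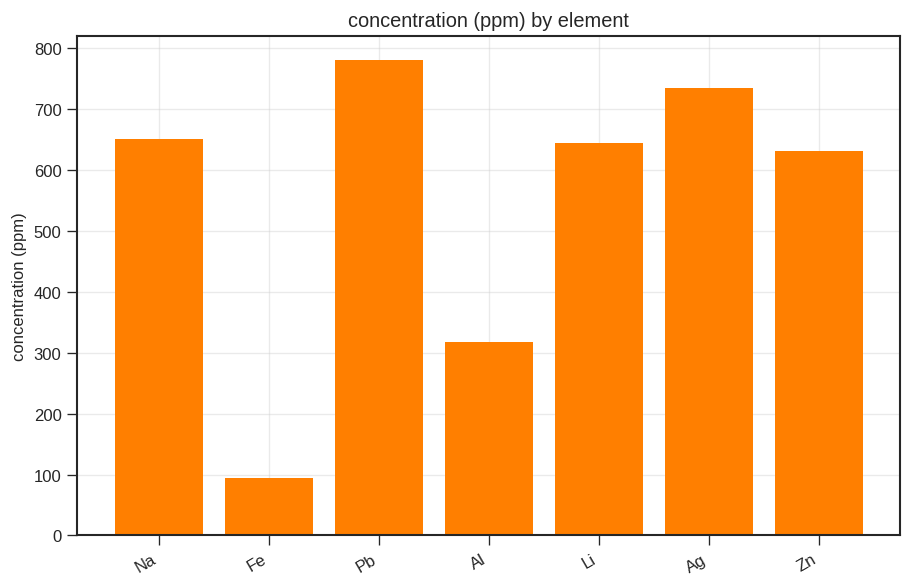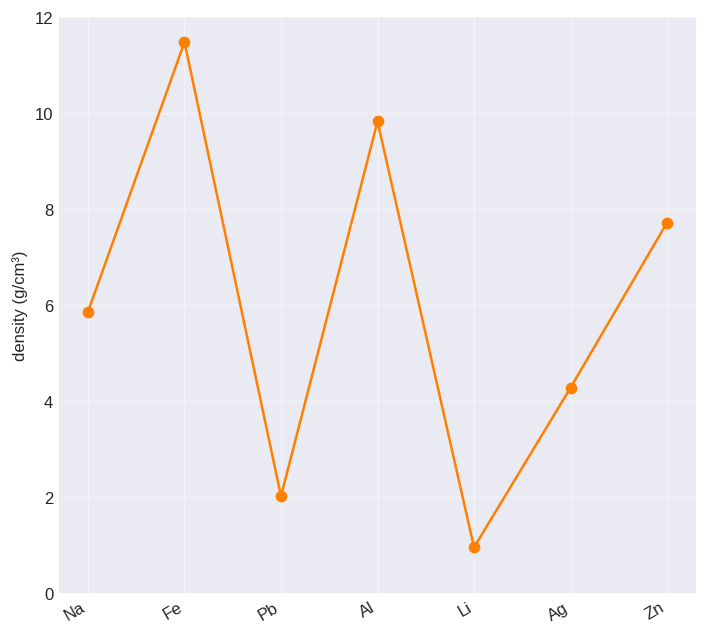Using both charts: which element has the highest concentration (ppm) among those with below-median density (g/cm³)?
Chart 2 median density (g/cm³) ≈ 6; below-median elements: Pb, Li, Ag. Among those, Pb has the highest concentration (ppm) (≈ 800).

Pb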